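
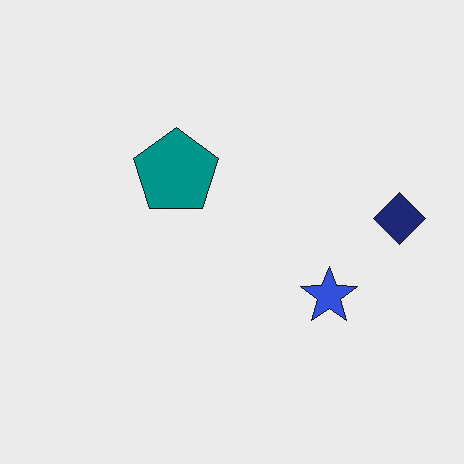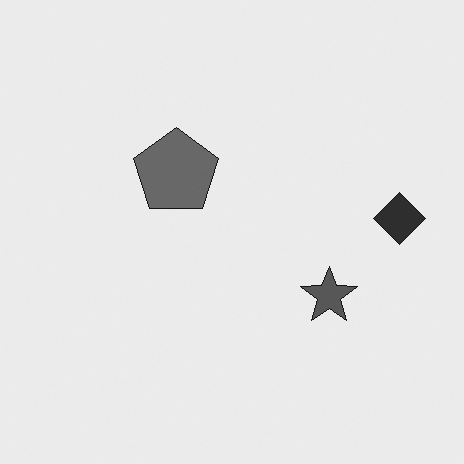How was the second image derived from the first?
The transformation is: converted to grayscale.

All color is removed — every shape is now a shade of grey.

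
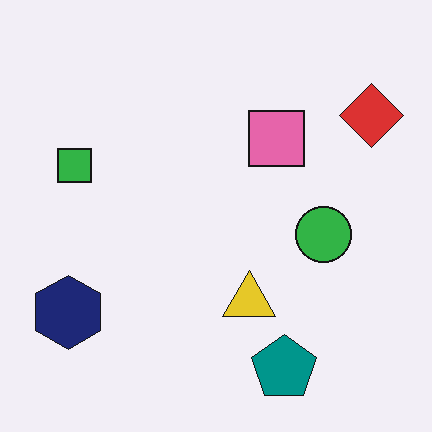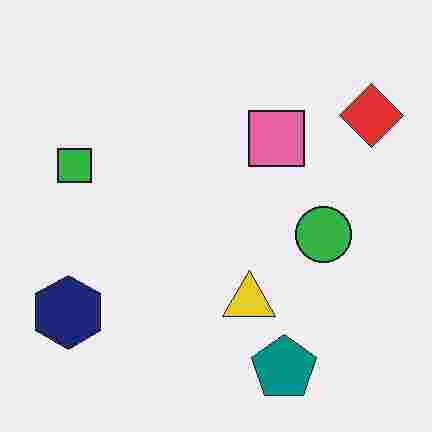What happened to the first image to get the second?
It was heavily JPEG-compressed with obvious blocking artifacts.

Blocky 8×8 compression artifacts appear around shape edges and the flat background shows ringing — characteristic JPEG degradation.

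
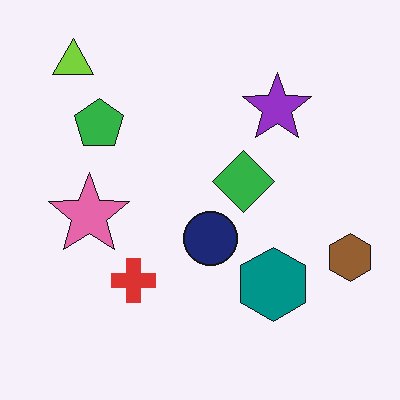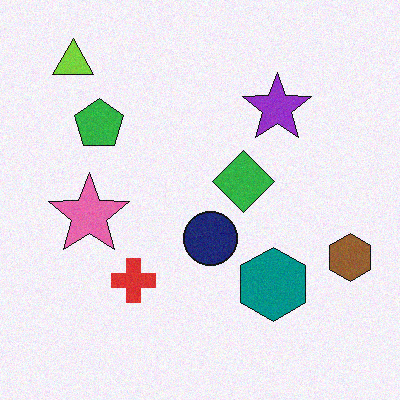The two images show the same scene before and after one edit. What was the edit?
The image was degraded with a light layer of grain.

Random speckle covers the whole image, including the flat background.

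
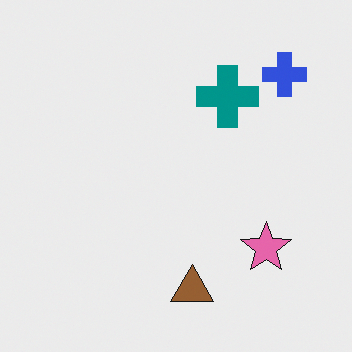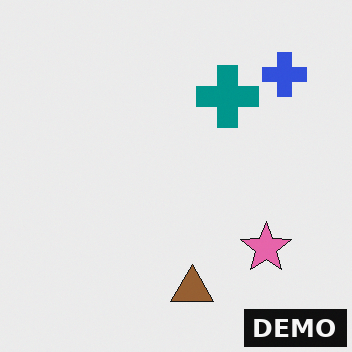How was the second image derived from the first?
The image was watermarked with the text "DEMO" in the lower-right corner.

A dark label reading "DEMO" appears in the lower-right corner.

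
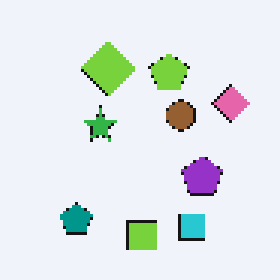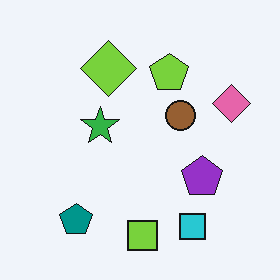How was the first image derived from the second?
This is the original image lightly pixelated (a mild mosaic effect).

Shapes are reduced to large square blocks; fine edges and outlines are lost — a downscale-then-upscale (mosaic) effect.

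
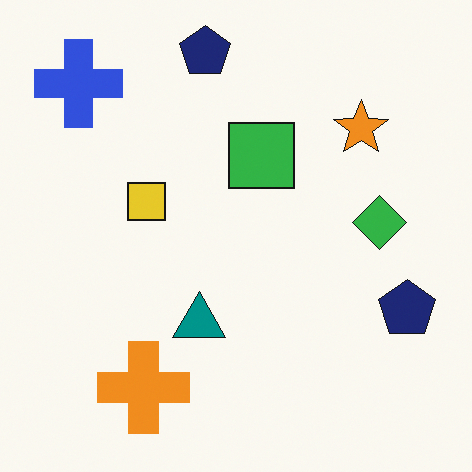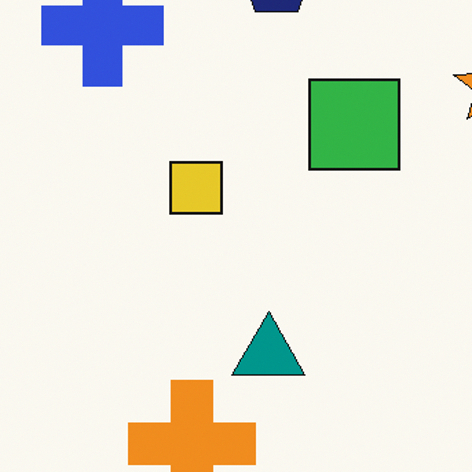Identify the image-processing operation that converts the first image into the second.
The transformation is: cropped to a modestly smaller region and rescaled.

The visible shapes are larger and the field of view is narrower; shapes near the original edges may be partly or wholly outside the frame — a crop-and-rescale.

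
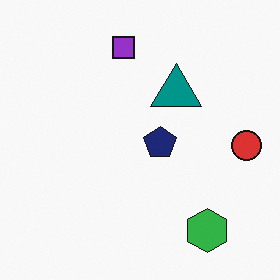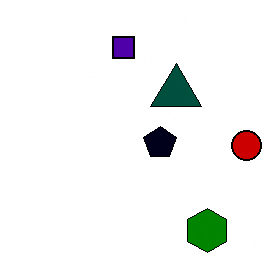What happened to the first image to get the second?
It was given much higher contrast.

Tones are pushed away from mid-grey across the whole image — a global contrast change.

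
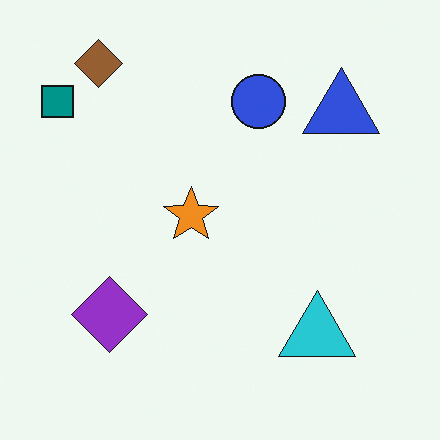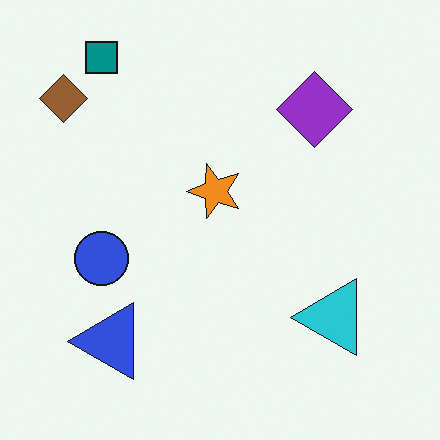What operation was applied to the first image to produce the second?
This is the original image transposed (reflected across the top-left ↔ bottom-right diagonal).

Shapes have swapped their row and column positions — what was in the top-right is now in the bottom-left — a diagonal reflection.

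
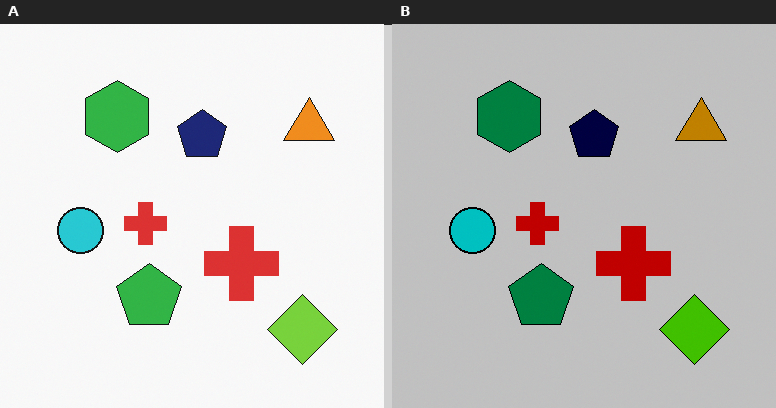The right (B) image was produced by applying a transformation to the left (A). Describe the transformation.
The transformation is: heavily posterized to just a handful of flat colors.

Each flat color has snapped to a coarser quantized level — most visibly, the near-white background has dropped to a flat grey.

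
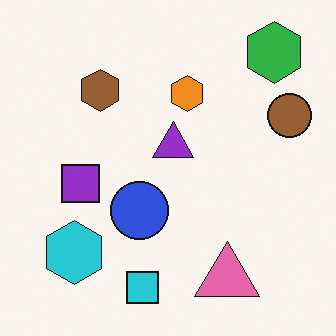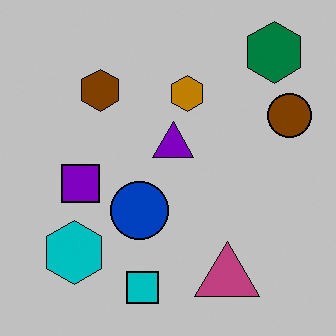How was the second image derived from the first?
This is the original image aggressively posterized.

Each flat color has snapped to a coarser quantized level — most visibly, the near-white background has dropped to a flat grey.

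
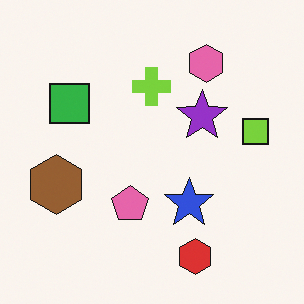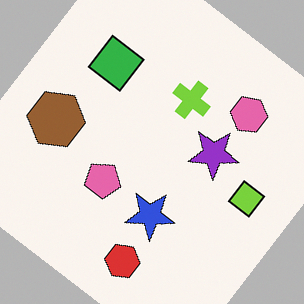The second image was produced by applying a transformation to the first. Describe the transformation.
The second image is the first rotated clockwise by a large amount — several tens of degrees.

Every shape is tilted by the same angle and the image corners show triangular fill wedges — a whole-image rotation by a non-right angle.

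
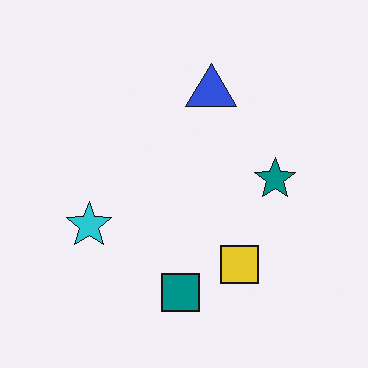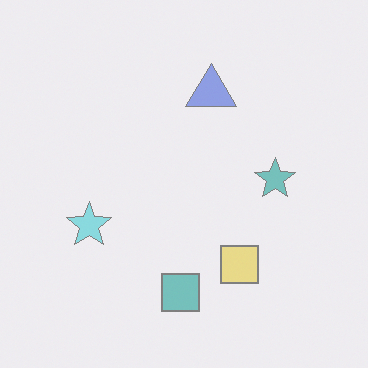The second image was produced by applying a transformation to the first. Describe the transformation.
The second image is the first given much lower contrast.

Tones are pushed toward mid-grey across the whole image — a global contrast change.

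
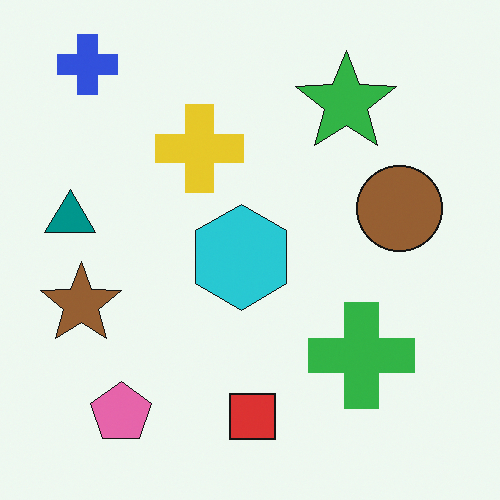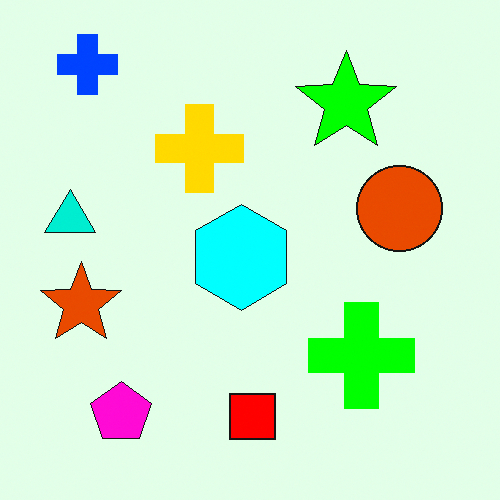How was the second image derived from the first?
The second image is the first heavily oversaturated.

All colors are more vivid — a global saturation change.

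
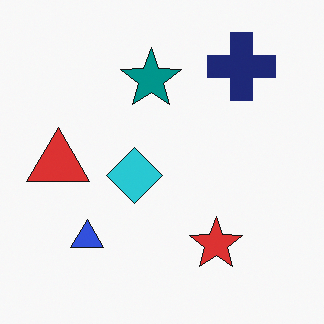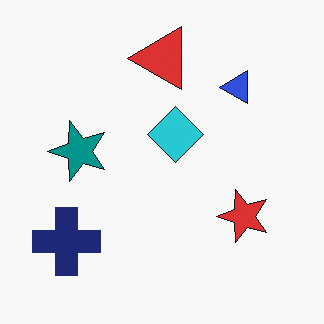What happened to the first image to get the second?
This is the original image transposed (reflected across the top-left ↔ bottom-right diagonal).

Shapes have swapped their row and column positions — what was in the top-right is now in the bottom-left — a diagonal reflection.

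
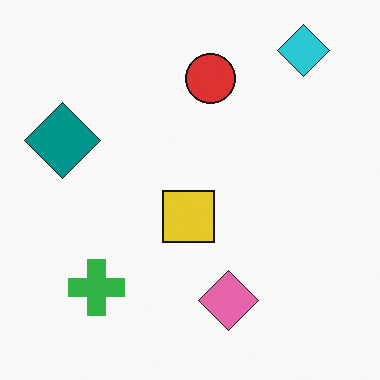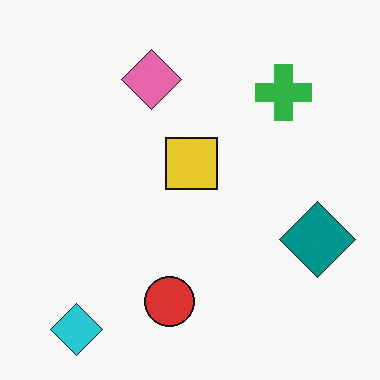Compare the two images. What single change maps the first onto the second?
The second image is the first rotated 180°.

The cyan diamond sits in the top-right of the first image and the bottom-left of the second — consistent with a whole-image 180° rotation.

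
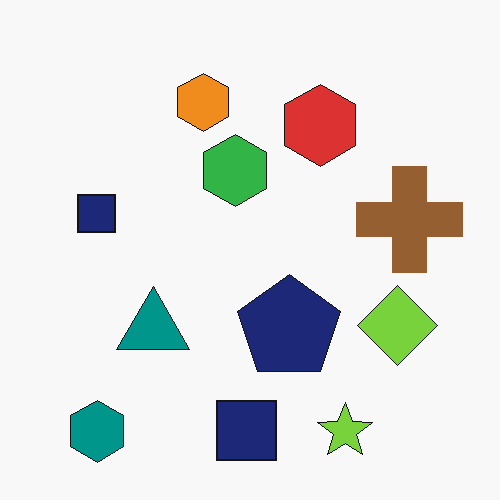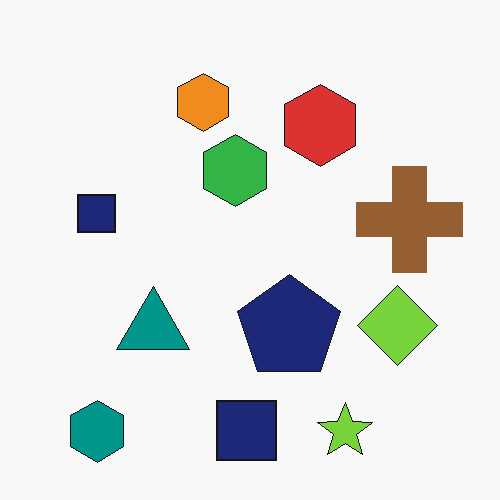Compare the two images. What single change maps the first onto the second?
The second image is the first given moderate JPEG compression.

Blocky 8×8 compression artifacts appear around shape edges and the flat background shows ringing — characteristic JPEG degradation.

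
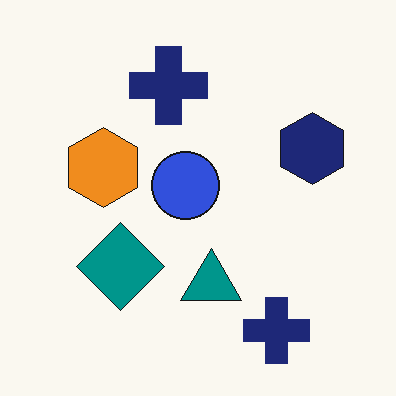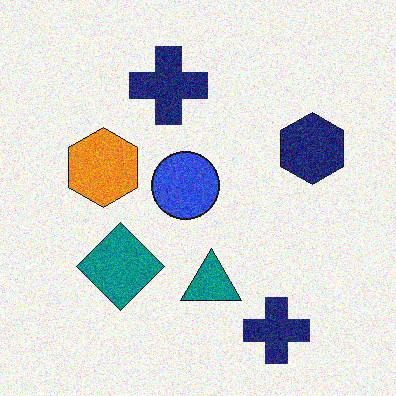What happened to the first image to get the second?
This is the original image degraded with visible gaussian noise.

Random speckle covers the whole image, including the flat background.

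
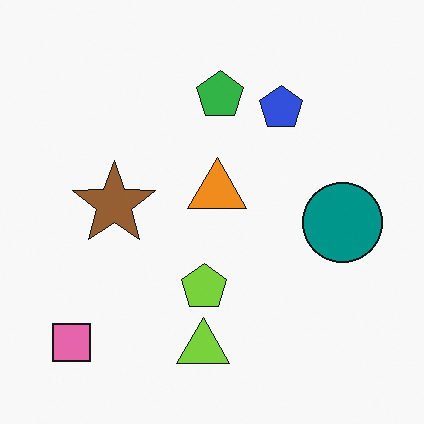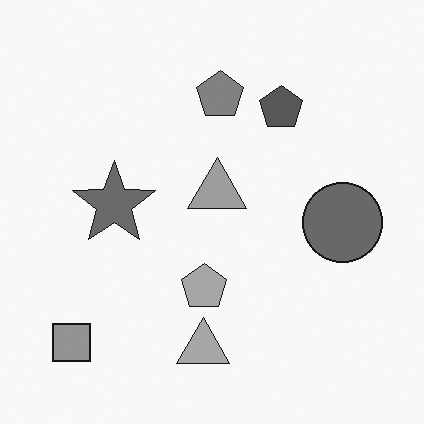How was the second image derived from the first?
This is the original image converted to grayscale.

All color is removed — every shape is now a shade of grey.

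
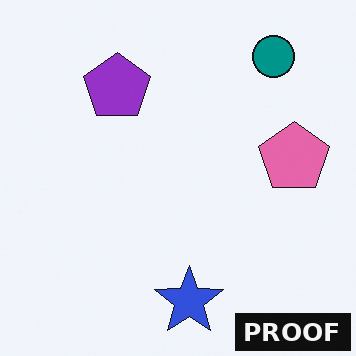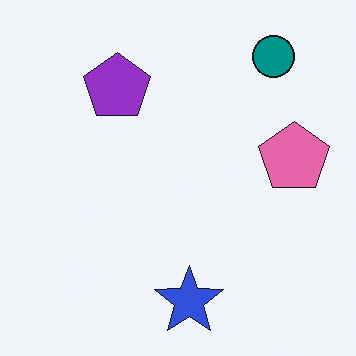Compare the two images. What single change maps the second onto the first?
Watermarked with the text "PROOF" in the lower-right corner.

A dark label reading "PROOF" appears in the lower-right corner.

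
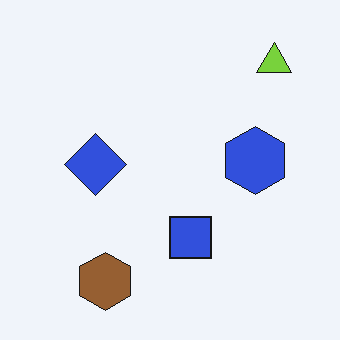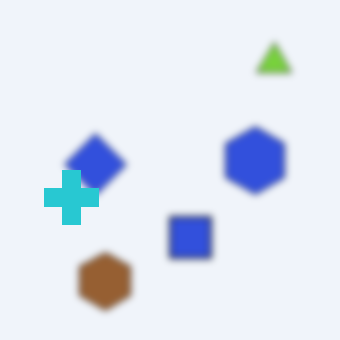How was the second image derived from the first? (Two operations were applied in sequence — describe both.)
This is the original image moderately blurred, then overlaid with an additional cyan cross.

Shape edges and outlines are uniformly softened across the whole image. A cyan cross appears in the second image that is absent from the first.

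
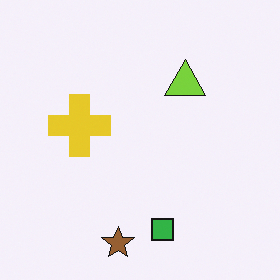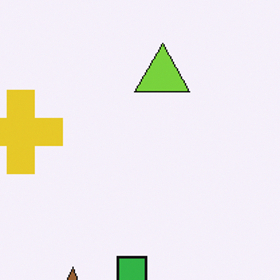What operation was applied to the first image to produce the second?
Cropped to a modestly smaller region and rescaled.

The visible shapes are larger and the field of view is narrower; shapes near the original edges may be partly or wholly outside the frame — a crop-and-rescale.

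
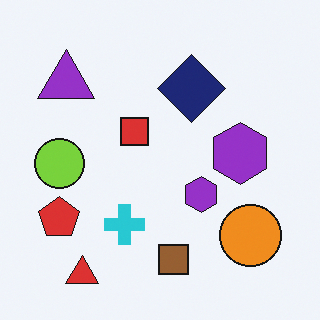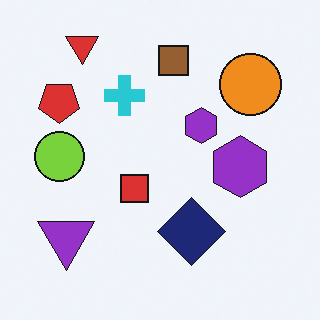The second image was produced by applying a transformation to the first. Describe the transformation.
It was flipped vertically (top ↔ bottom).

The red triangle is in the bottom-left of the first image and the top-left of the second — shapes on opposite sides of the horizontal midline have swapped in a mirror flip.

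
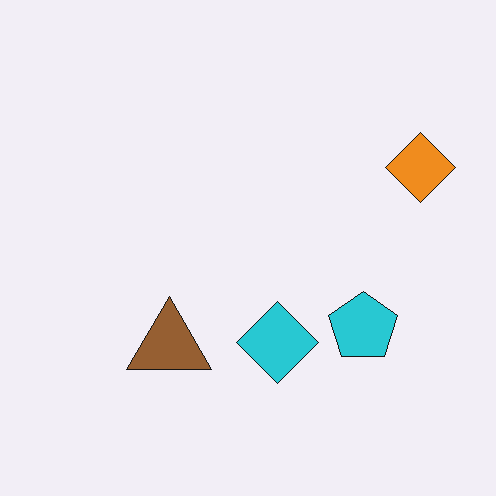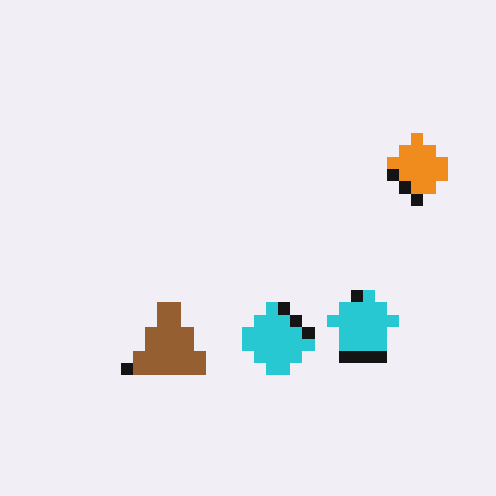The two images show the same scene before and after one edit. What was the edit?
This is the original image coarsely pixelated.

Shapes are reduced to large square blocks; fine edges and outlines are lost — a downscale-then-upscale (mosaic) effect.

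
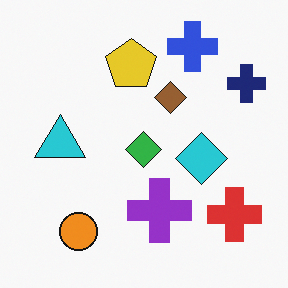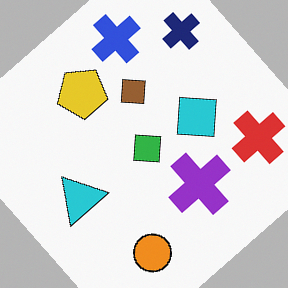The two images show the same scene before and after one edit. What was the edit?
Rotated counter-clockwise by a large amount — several tens of degrees.

Every shape is tilted by the same angle and the image corners show triangular fill wedges — a whole-image rotation by a non-right angle.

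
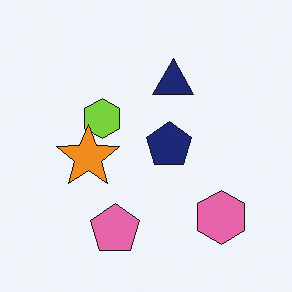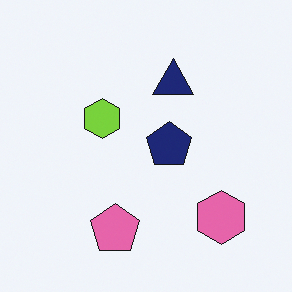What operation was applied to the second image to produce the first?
The image was overlaid with an additional orange star.

An orange star appears in the first image that is absent from the second.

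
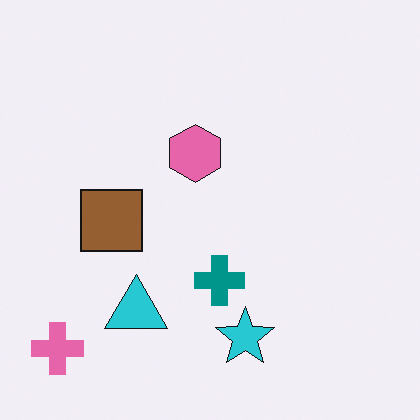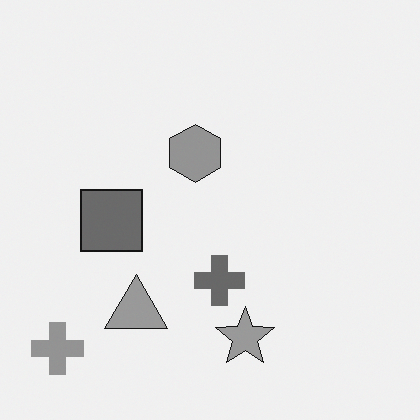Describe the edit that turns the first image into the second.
It was converted to grayscale.

All color is removed — every shape is now a shade of grey.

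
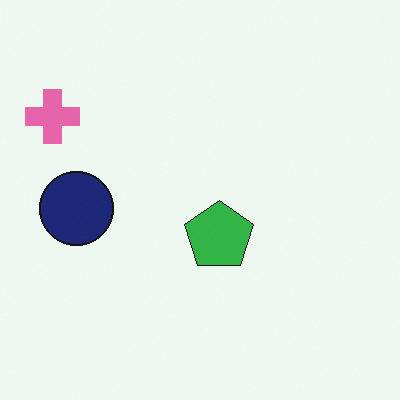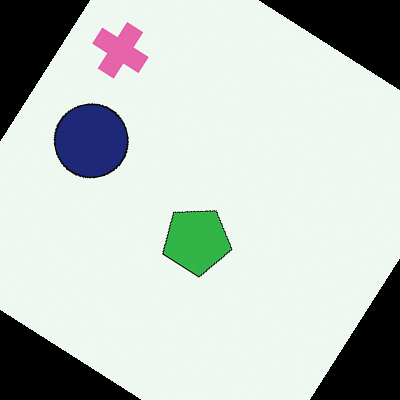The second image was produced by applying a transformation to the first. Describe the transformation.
Rotated clockwise by a large amount — several tens of degrees.

Every shape is tilted by the same angle and the image corners show triangular fill wedges — a whole-image rotation by a non-right angle.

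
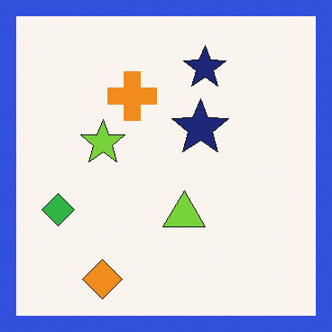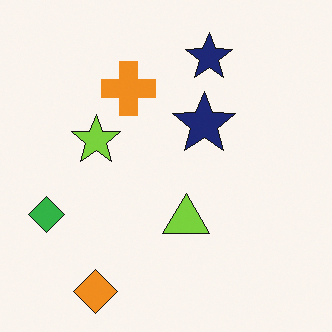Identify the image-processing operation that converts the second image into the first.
The transformation is: framed with a blue border.

A solid blue frame runs around the edge of the first image, with the content slightly shrunk inside it.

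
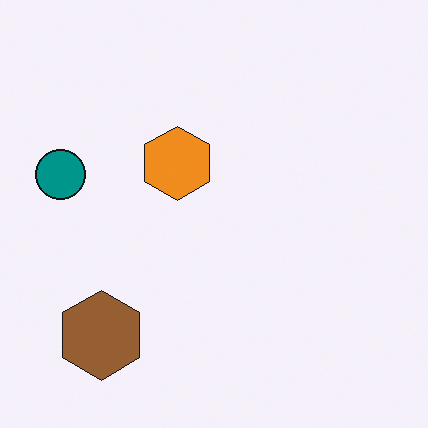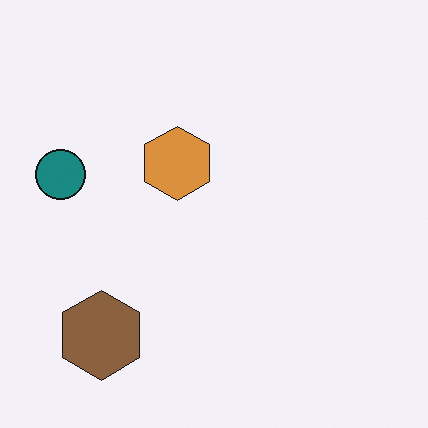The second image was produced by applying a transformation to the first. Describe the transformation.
This is the original image slightly desaturated.

All colors are more muted and greyish — a global saturation change.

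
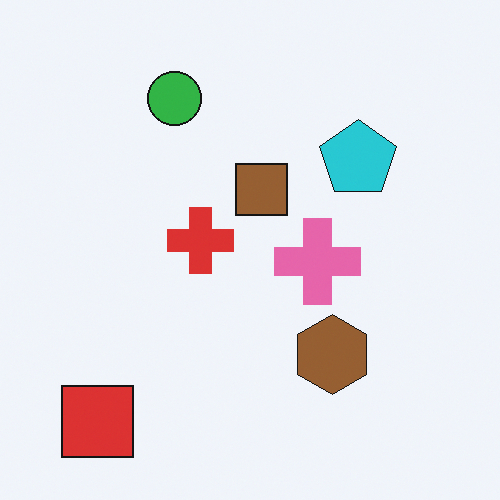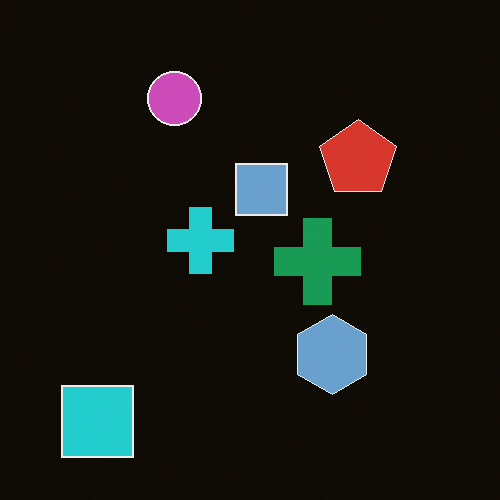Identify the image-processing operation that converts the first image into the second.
It was color-inverted (negative).

The light background has become dark and every shape's color is its complement — a photographic negative.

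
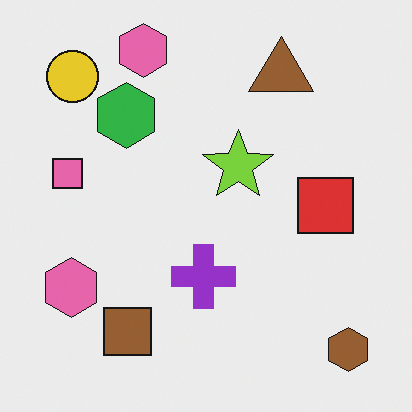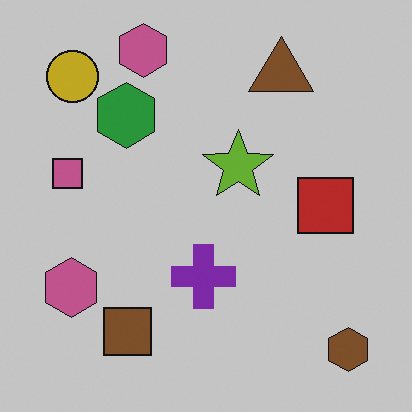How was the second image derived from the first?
It was slightly darkened.

Every pixel — background and shapes alike — is uniformly darkened.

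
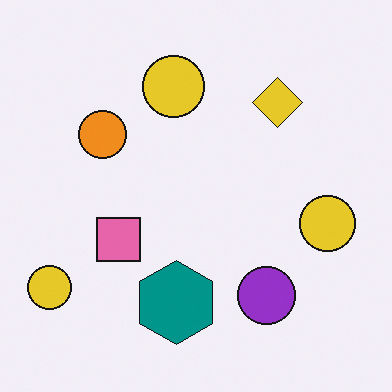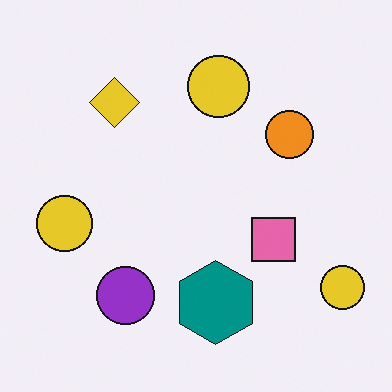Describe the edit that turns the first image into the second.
The image was flipped horizontally (left ↔ right).

The orange circle is in the left of the first image and the right of the second — shapes on opposite sides of the vertical midline have swapped in a mirror flip.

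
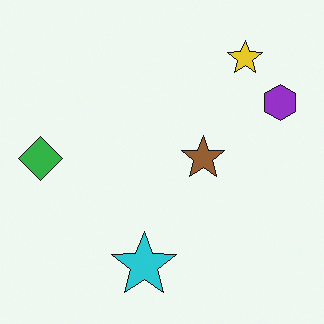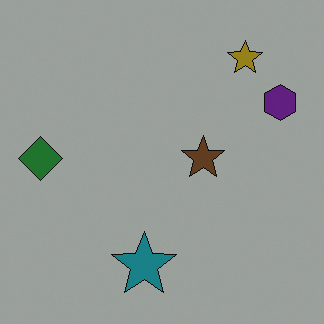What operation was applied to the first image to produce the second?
Darkened a lot.

Every pixel — background and shapes alike — is uniformly darkened.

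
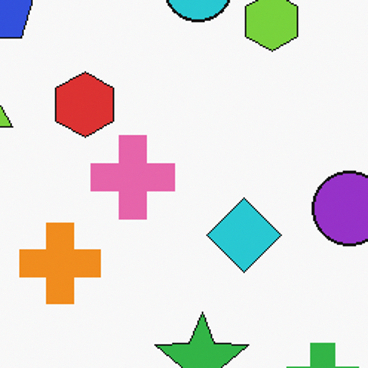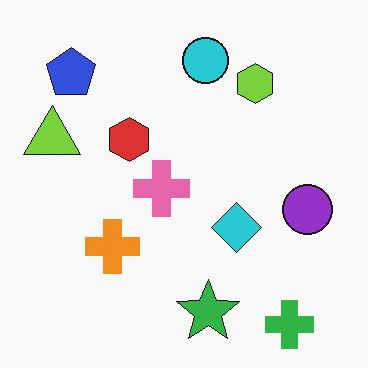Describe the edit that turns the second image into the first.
It was cropped slightly and scaled back up.

The visible shapes are larger and the field of view is narrower; shapes near the original edges may be partly or wholly outside the frame — a crop-and-rescale.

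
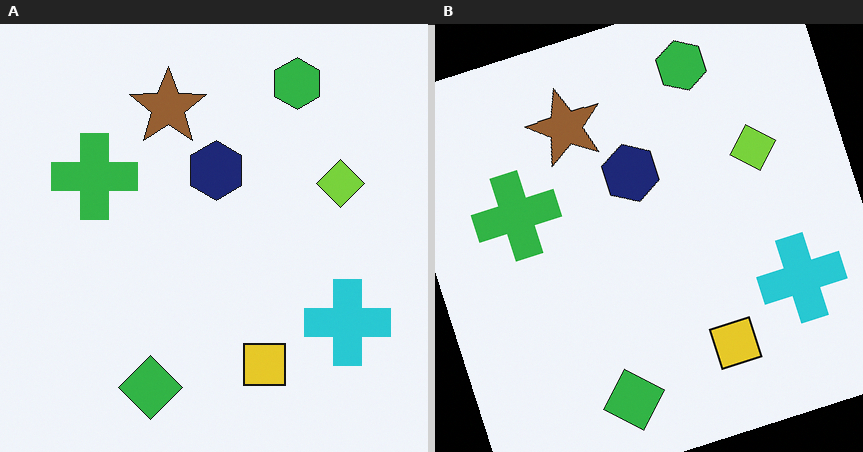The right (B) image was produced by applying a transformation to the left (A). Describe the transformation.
The image was rotated counter-clockwise by a moderate amount.

Every shape is tilted by the same angle and the image corners show triangular fill wedges — a whole-image rotation by a non-right angle.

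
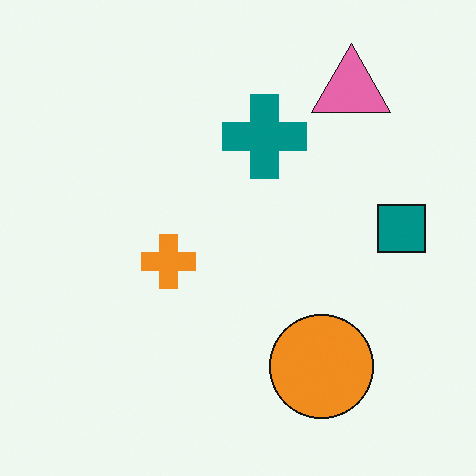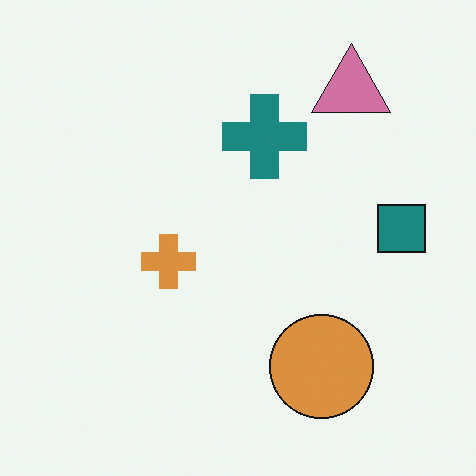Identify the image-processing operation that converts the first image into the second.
The second image is the first slightly desaturated.

All colors are more muted and greyish — a global saturation change.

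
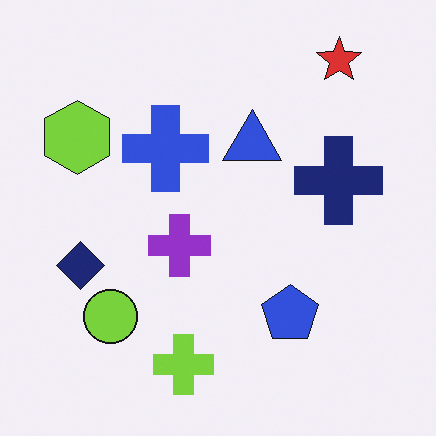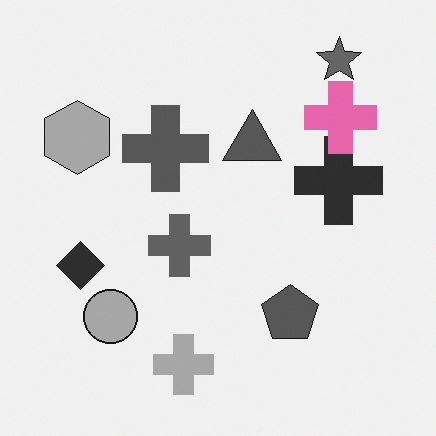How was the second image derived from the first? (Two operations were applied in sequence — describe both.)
The second image is the first converted to grayscale, then overlaid with an additional pink cross.

All color is removed — every shape is now a shade of grey. A pink cross appears in the second image that is absent from the first.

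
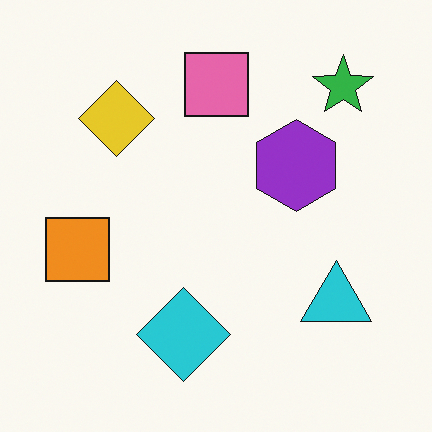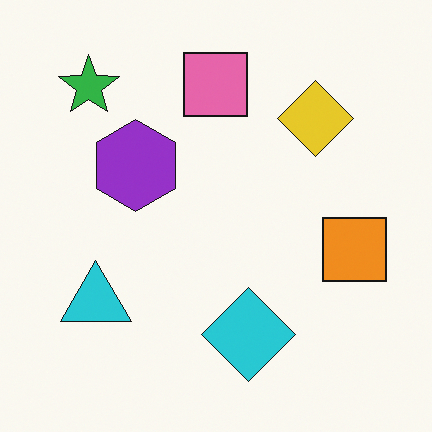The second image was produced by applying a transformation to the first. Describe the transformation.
The transformation is: flipped horizontally (left ↔ right).

The orange square is in the left of the first image and the right of the second — shapes on opposite sides of the vertical midline have swapped in a mirror flip.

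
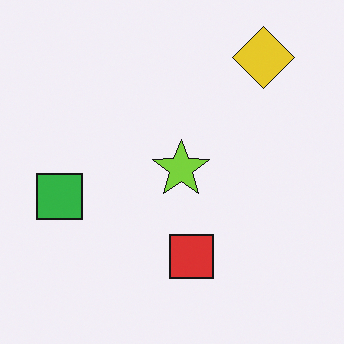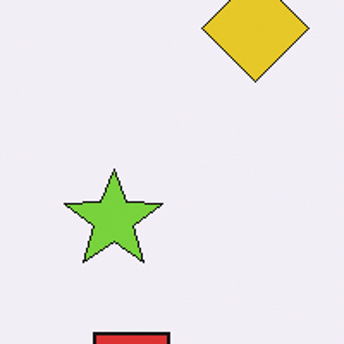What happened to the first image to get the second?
The image was cropped tightly and scaled back up.

The visible shapes are larger and the field of view is narrower; shapes near the original edges may be partly or wholly outside the frame — a crop-and-rescale.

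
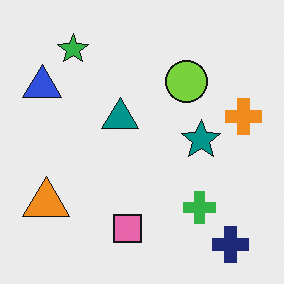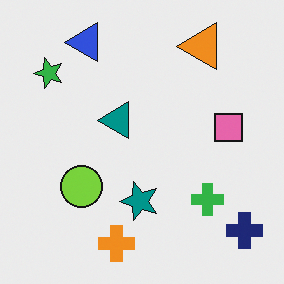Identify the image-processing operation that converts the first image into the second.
This is the original image transposed (reflected across the top-left ↔ bottom-right diagonal).

Shapes have swapped their row and column positions — what was in the top-right is now in the bottom-left — a diagonal reflection.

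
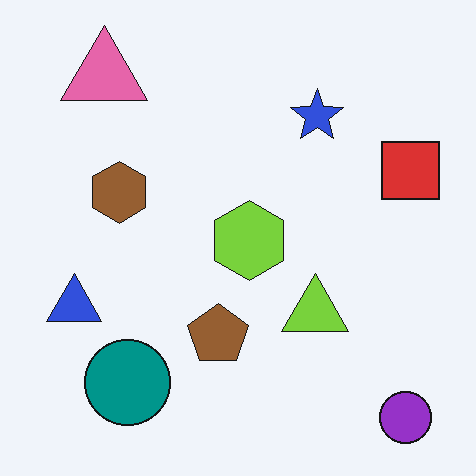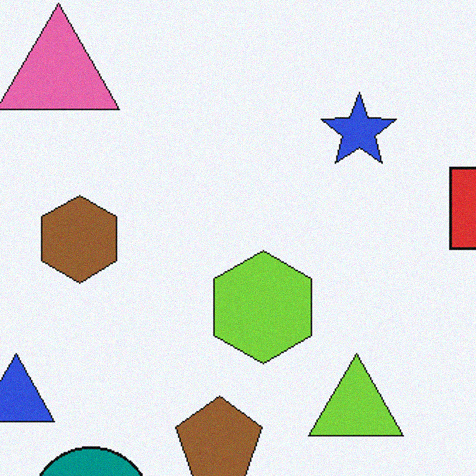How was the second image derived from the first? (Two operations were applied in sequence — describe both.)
The image was cropped slightly and scaled back up, then degraded with light additive noise.

The visible shapes are larger and the field of view is narrower; shapes near the original edges may be partly or wholly outside the frame — a crop-and-rescale. Random speckle covers the whole image, including the flat background.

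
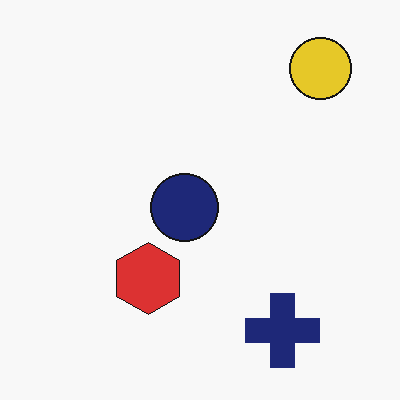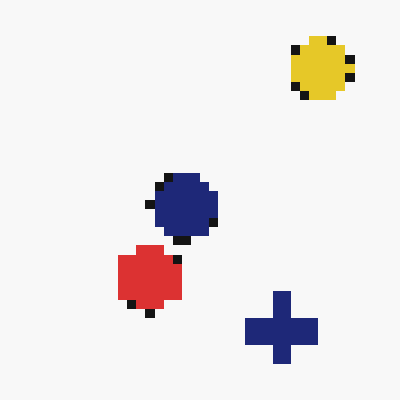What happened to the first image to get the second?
It was coarsely pixelated.

Shapes are reduced to large square blocks; fine edges and outlines are lost — a downscale-then-upscale (mosaic) effect.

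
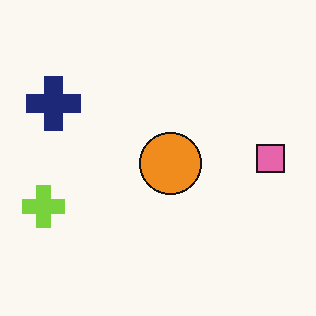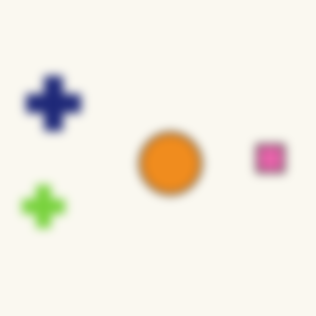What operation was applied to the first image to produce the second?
The second image is the first noticeably gaussian-blurred.

Shape edges and outlines are uniformly softened across the whole image.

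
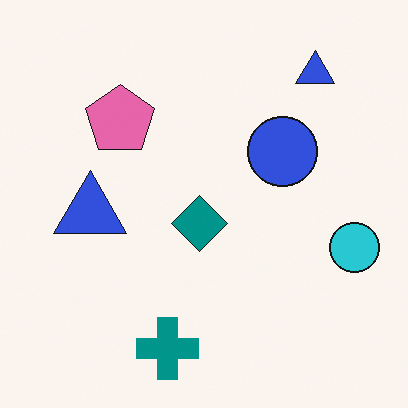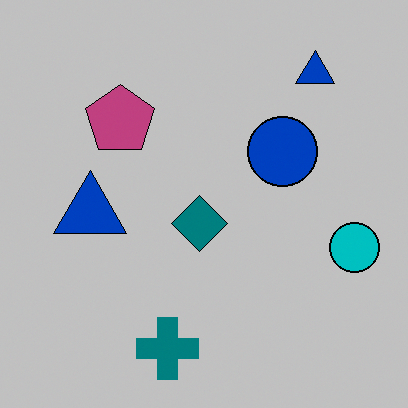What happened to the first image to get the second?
This is the original image heavily posterized to just a handful of flat colors.

Each flat color has snapped to a coarser quantized level — most visibly, the near-white background has dropped to a flat grey.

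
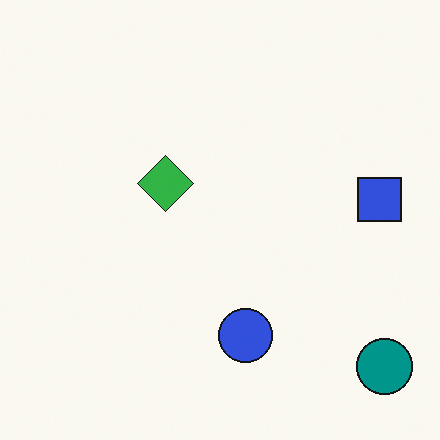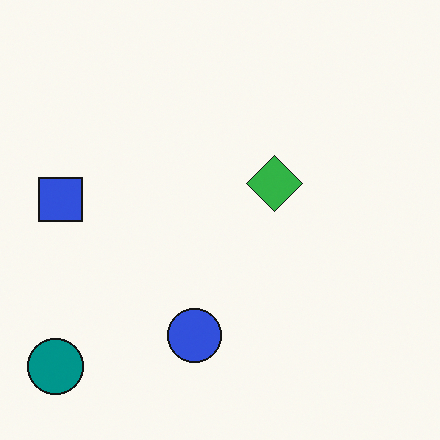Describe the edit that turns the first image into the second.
It was flipped horizontally (left ↔ right).

The teal circle is in the bottom-right of the first image and the bottom-left of the second — shapes on opposite sides of the vertical midline have swapped in a mirror flip.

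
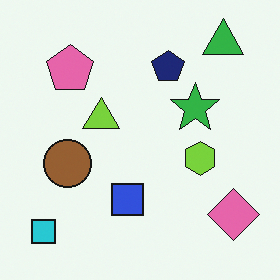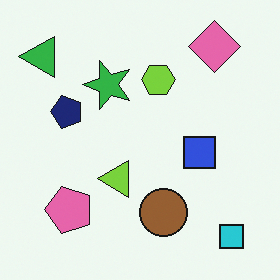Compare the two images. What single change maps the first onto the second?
Rotated 90° counter-clockwise.

The cyan square sits in the bottom-left of the first image and the bottom-right of the second — consistent with a whole-image 90° counter-clockwise rotation.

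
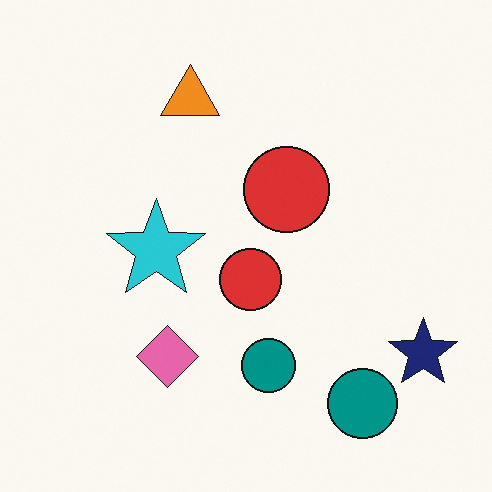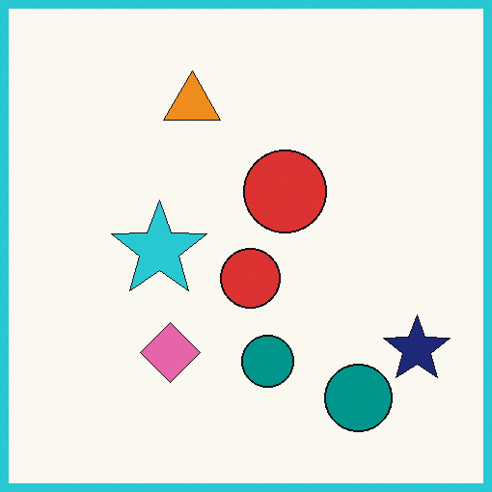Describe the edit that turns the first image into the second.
This is the original image framed with a cyan border.

A solid cyan frame runs around the edge of the second image, with the content slightly shrunk inside it.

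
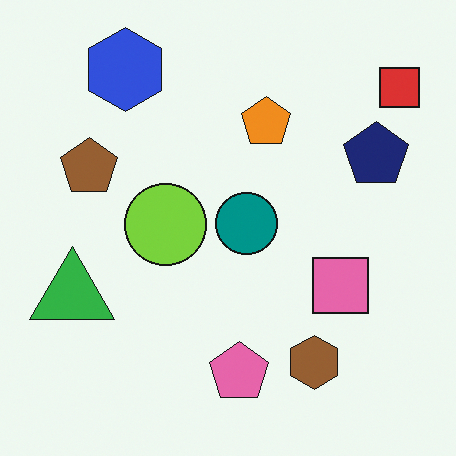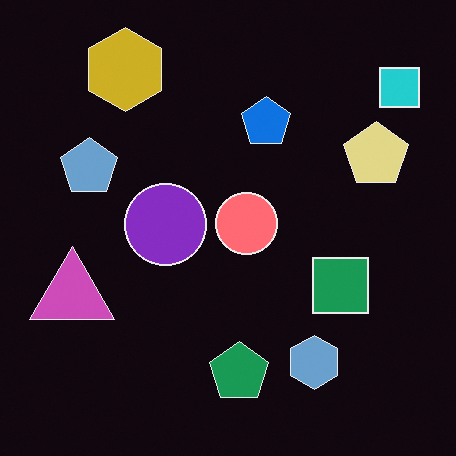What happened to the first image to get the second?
Color-inverted (negative).

The light background has become dark and every shape's color is its complement — a photographic negative.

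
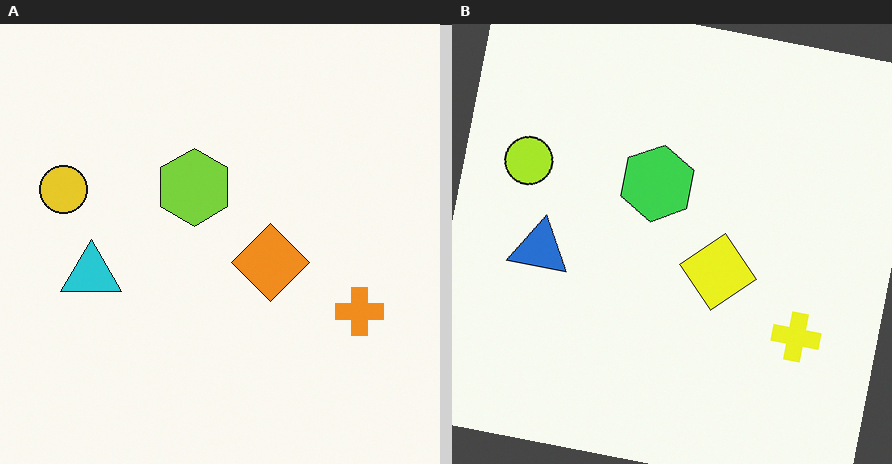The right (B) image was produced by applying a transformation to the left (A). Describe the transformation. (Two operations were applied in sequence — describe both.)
The transformation is: hue-shifted slightly, then rotated clockwise by a small amount.

Every shape's color has rotated by the same amount around the hue wheel — a uniform hue shift. Every shape is tilted by the same angle and the image corners show triangular fill wedges — a whole-image rotation by a non-right angle.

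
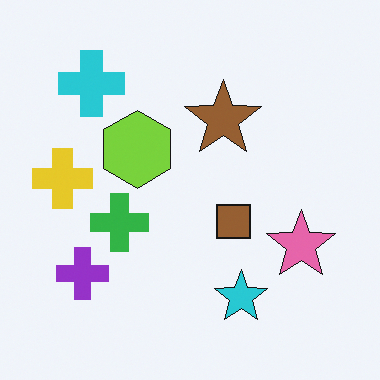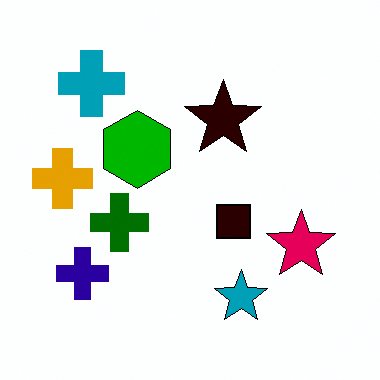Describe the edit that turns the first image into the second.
This is the original image given much higher contrast.

Tones are pushed away from mid-grey across the whole image — a global contrast change.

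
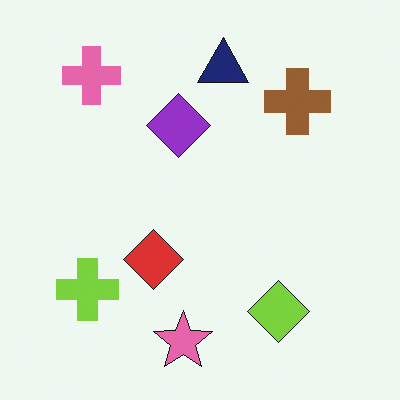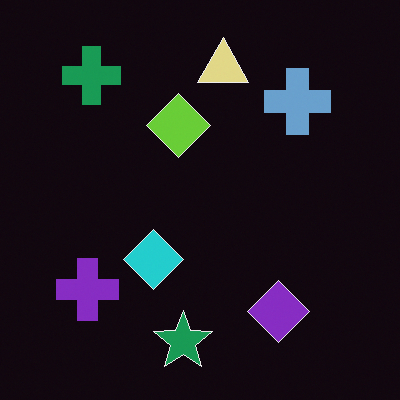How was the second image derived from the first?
This is the original image color-inverted (negative).

The light background has become dark and every shape's color is its complement — a photographic negative.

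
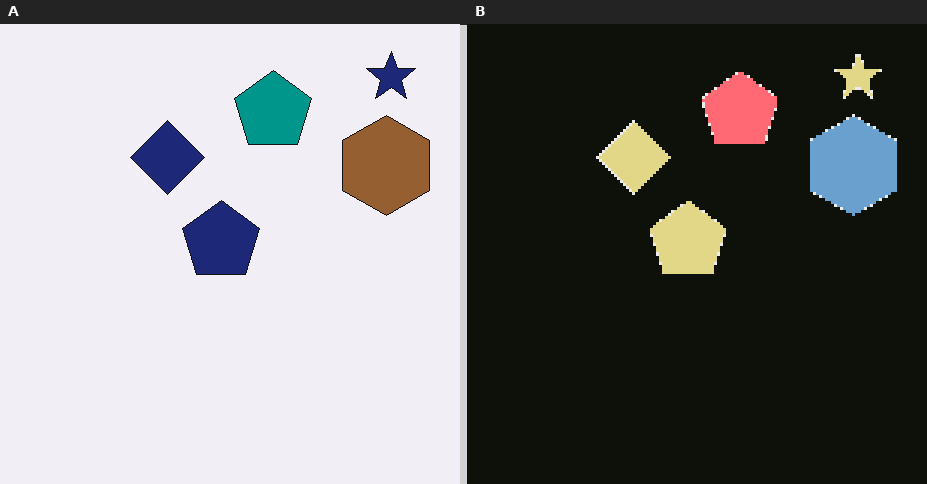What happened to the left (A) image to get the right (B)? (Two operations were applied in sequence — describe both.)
This is the original image color-inverted (negative), then lightly pixelated (a mild mosaic effect).

The light background has become dark and every shape's color is its complement — a photographic negative. Shapes are reduced to large square blocks; fine edges and outlines are lost — a downscale-then-upscale (mosaic) effect.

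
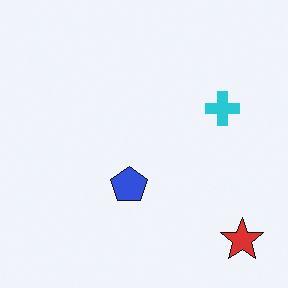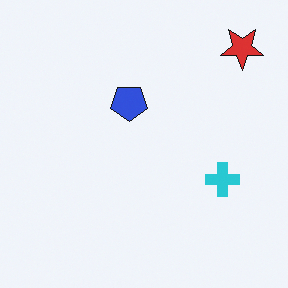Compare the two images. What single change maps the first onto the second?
The transformation is: flipped vertically (top ↔ bottom).

The red star is in the bottom-right of the first image and the top-right of the second — shapes on opposite sides of the horizontal midline have swapped in a mirror flip.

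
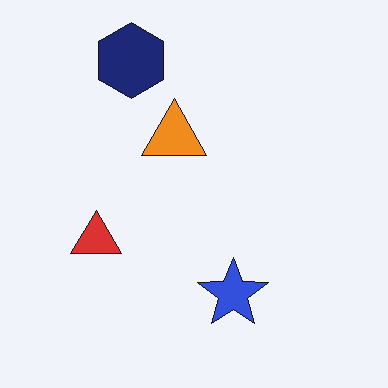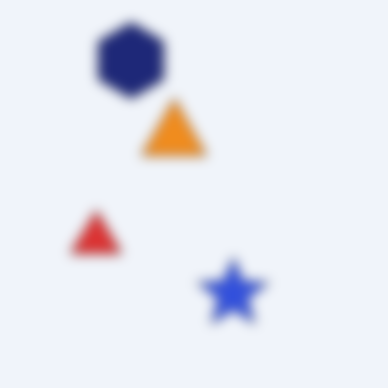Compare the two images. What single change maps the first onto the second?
The transformation is: heavily blurred.

Shape edges and outlines are uniformly softened across the whole image.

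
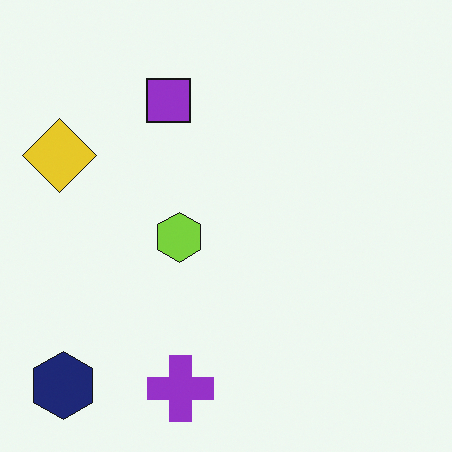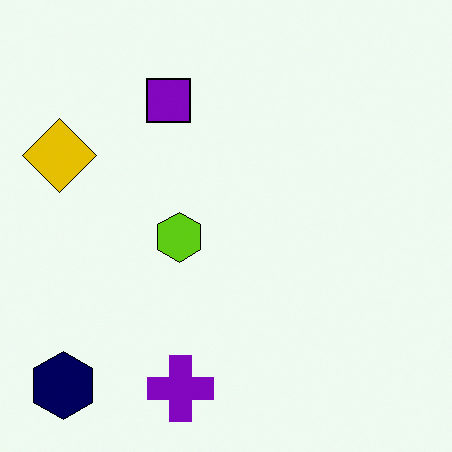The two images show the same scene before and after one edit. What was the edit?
Given slightly increased contrast.

Tones are pushed away from mid-grey across the whole image — a global contrast change.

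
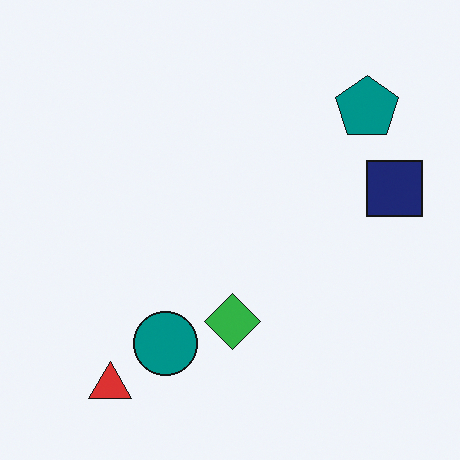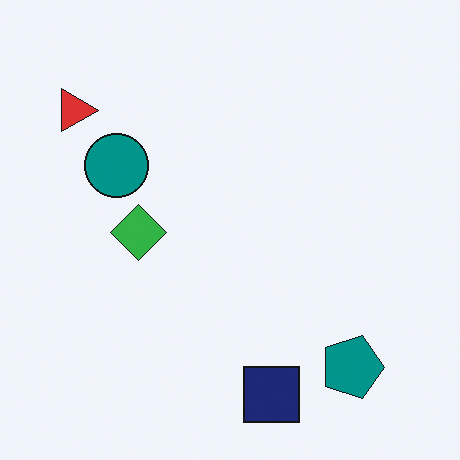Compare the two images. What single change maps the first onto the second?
The second image is the first rotated 90° clockwise.

The red triangle sits in the bottom-left of the first image and the top-left of the second — consistent with a whole-image 90° clockwise rotation.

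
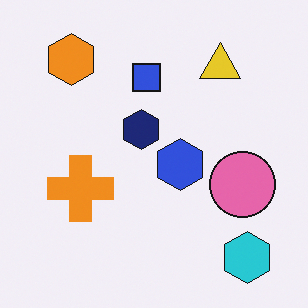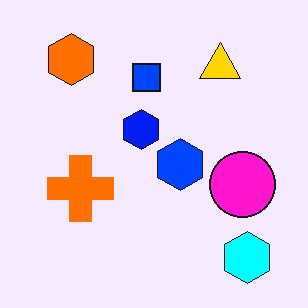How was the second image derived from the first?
The image was heavily oversaturated.

All colors are more vivid — a global saturation change.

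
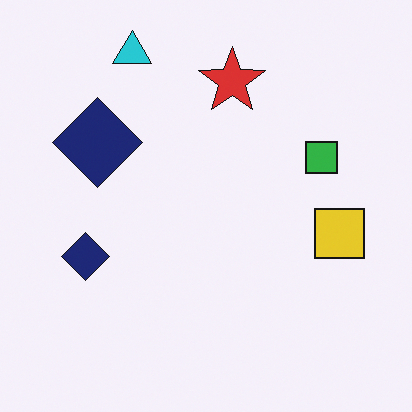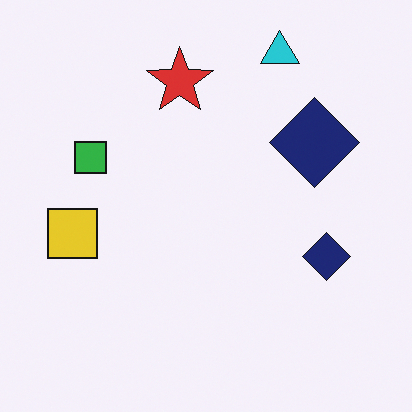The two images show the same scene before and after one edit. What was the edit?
The transformation is: flipped horizontally (left ↔ right).

The yellow square is in the right of the first image and the left of the second — shapes on opposite sides of the vertical midline have swapped in a mirror flip.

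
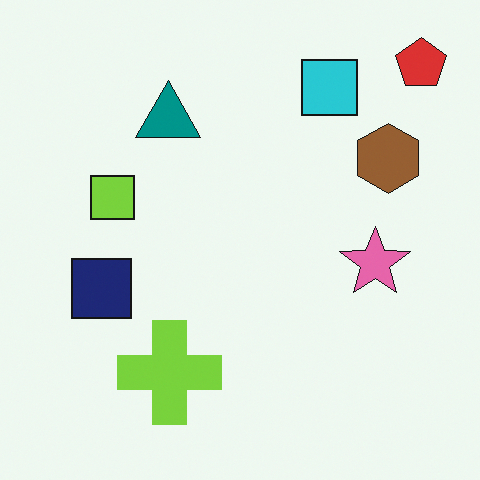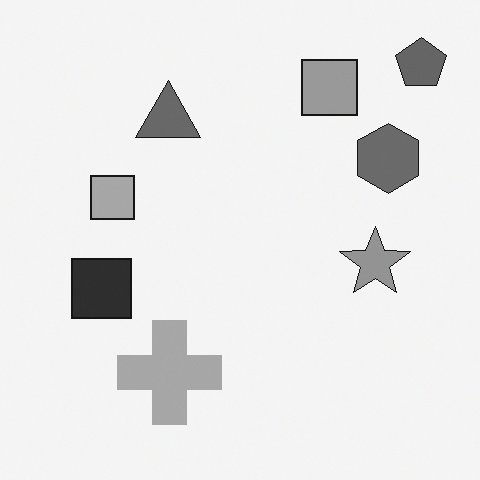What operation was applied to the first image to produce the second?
The second image is the first converted to grayscale.

All color is removed — every shape is now a shade of grey.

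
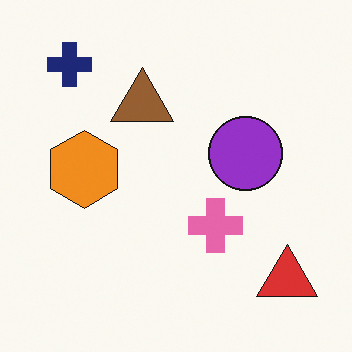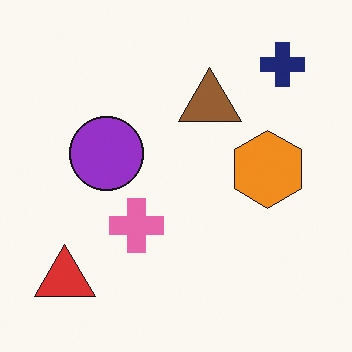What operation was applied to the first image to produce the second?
The image was flipped horizontally (left ↔ right).

The red triangle is in the bottom-right of the first image and the bottom-left of the second — shapes on opposite sides of the vertical midline have swapped in a mirror flip.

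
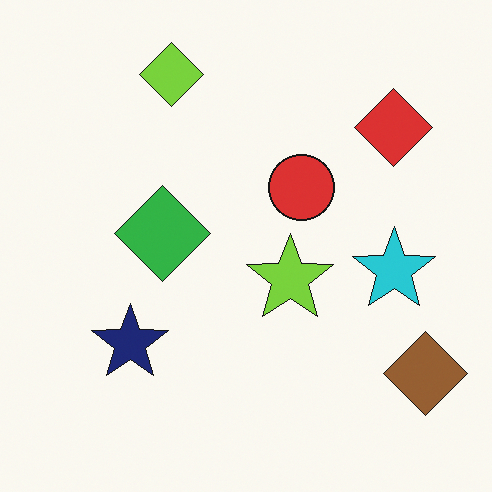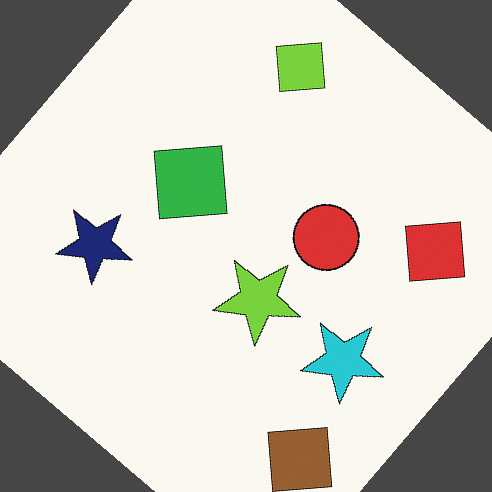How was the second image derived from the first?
The transformation is: rotated clockwise by a large amount — several tens of degrees.

Every shape is tilted by the same angle and the image corners show triangular fill wedges — a whole-image rotation by a non-right angle.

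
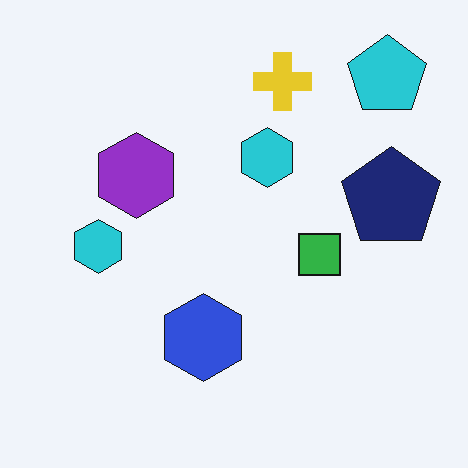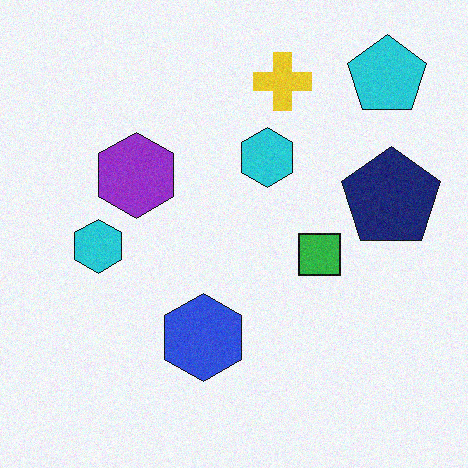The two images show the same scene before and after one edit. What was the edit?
The transformation is: degraded with subtle gaussian noise.

Random speckle covers the whole image, including the flat background.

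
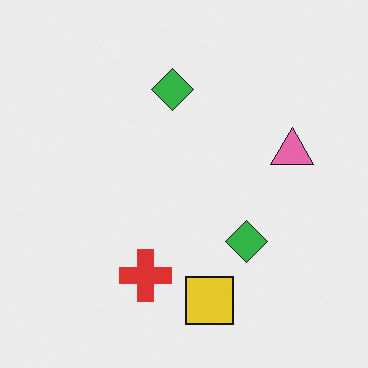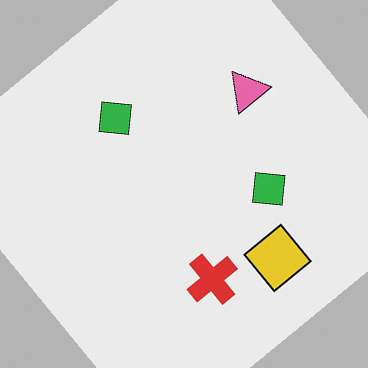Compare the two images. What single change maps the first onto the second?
It was rotated counter-clockwise by a large amount — several tens of degrees.

Every shape is tilted by the same angle and the image corners show triangular fill wedges — a whole-image rotation by a non-right angle.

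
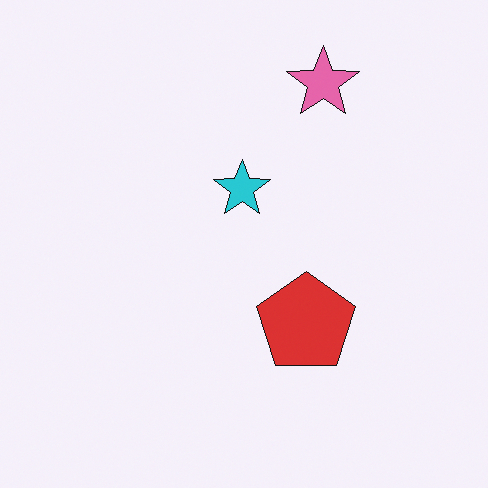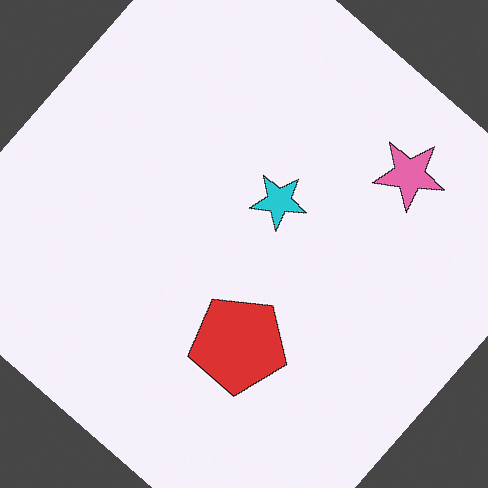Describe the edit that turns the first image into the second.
Rotated clockwise by a large amount — several tens of degrees.

Every shape is tilted by the same angle and the image corners show triangular fill wedges — a whole-image rotation by a non-right angle.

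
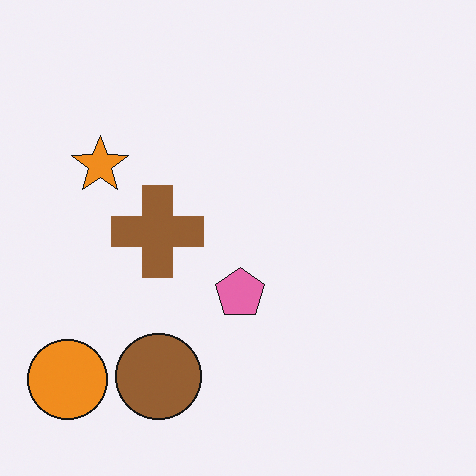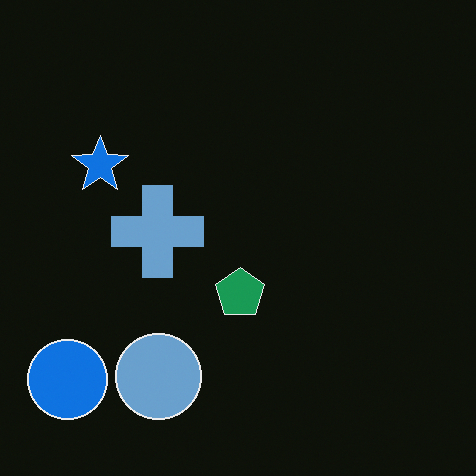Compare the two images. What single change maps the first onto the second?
The second image is the first color-inverted (negative).

The light background has become dark and every shape's color is its complement — a photographic negative.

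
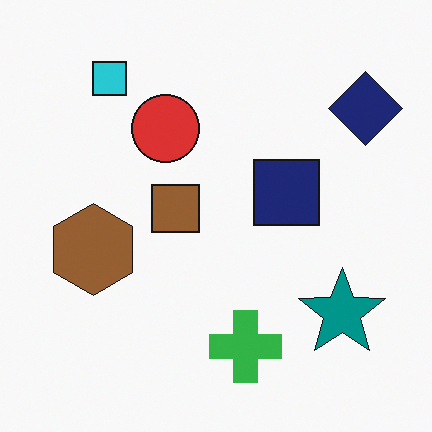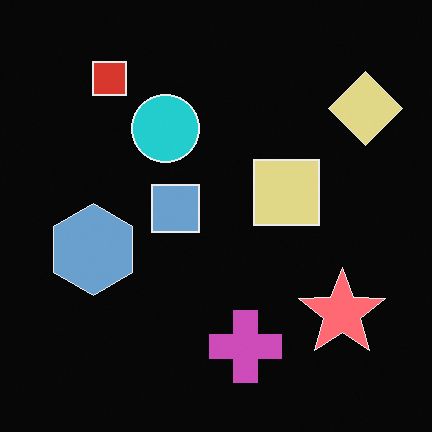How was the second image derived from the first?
It was color-inverted (negative).

The light background has become dark and every shape's color is its complement — a photographic negative.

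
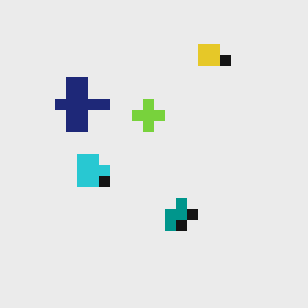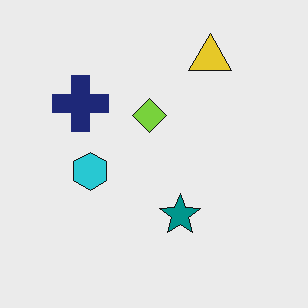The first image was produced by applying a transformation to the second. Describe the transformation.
The first image is the second heavily pixelated into large blocks.

Shapes are reduced to large square blocks; fine edges and outlines are lost — a downscale-then-upscale (mosaic) effect.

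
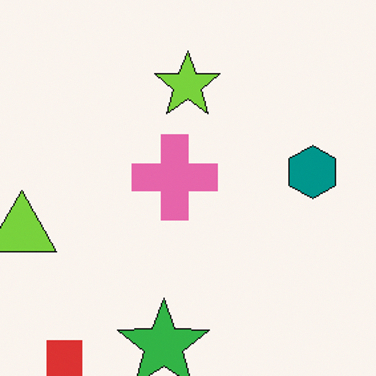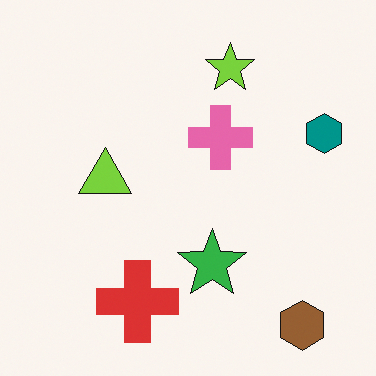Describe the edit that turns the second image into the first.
The first image is the second cropped to a modestly smaller region and rescaled.

The visible shapes are larger and the field of view is narrower; shapes near the original edges may be partly or wholly outside the frame — a crop-and-rescale.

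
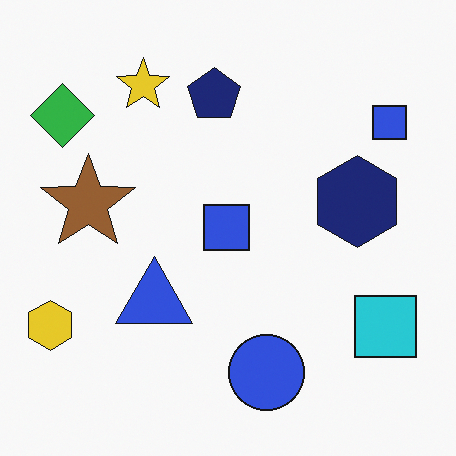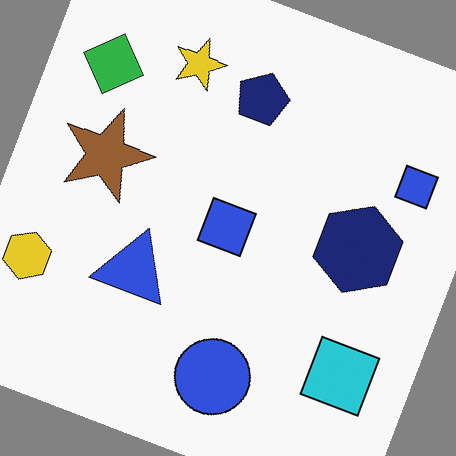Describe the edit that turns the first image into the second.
This is the original image rotated clockwise by a moderate amount.

Every shape is tilted by the same angle and the image corners show triangular fill wedges — a whole-image rotation by a non-right angle.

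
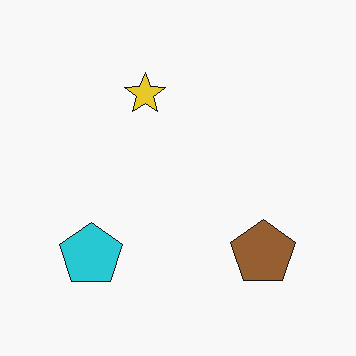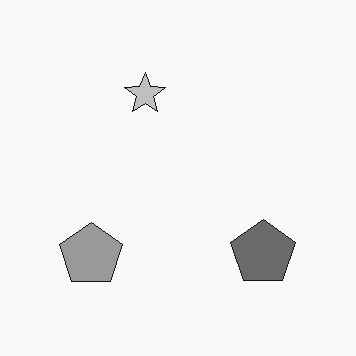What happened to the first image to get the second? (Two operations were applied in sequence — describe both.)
This is the original image converted to grayscale, then given moderate JPEG compression.

All color is removed — every shape is now a shade of grey. Blocky 8×8 compression artifacts appear around shape edges and the flat background shows ringing — characteristic JPEG degradation.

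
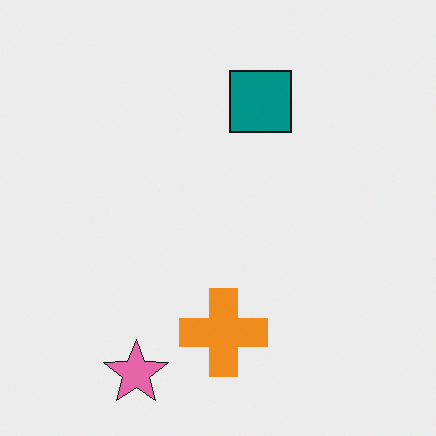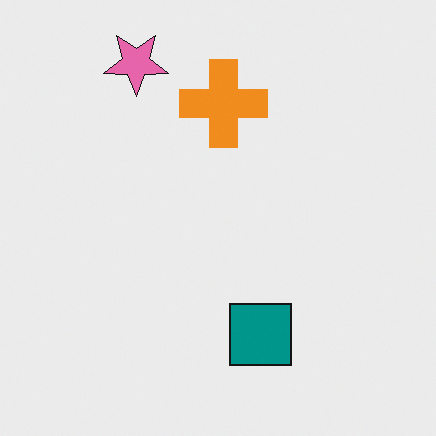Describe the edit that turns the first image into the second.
Flipped vertically (top ↔ bottom).

The pink star is in the bottom-left of the first image and the top-left of the second — shapes on opposite sides of the horizontal midline have swapped in a mirror flip.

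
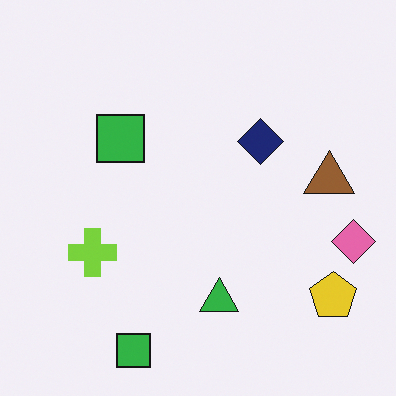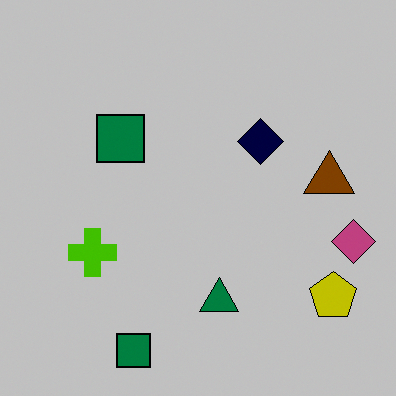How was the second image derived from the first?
It was heavily posterized to just a handful of flat colors.

Each flat color has snapped to a coarser quantized level — most visibly, the near-white background has dropped to a flat grey.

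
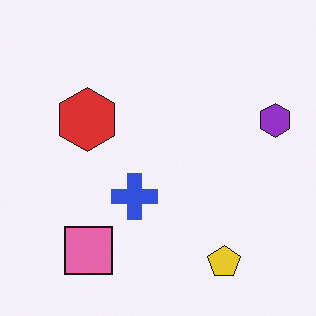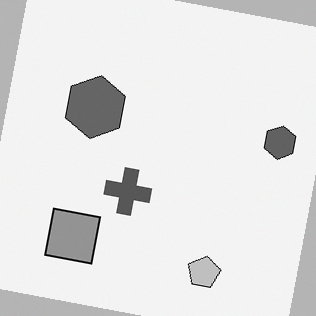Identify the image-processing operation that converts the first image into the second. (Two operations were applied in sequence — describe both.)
The image was rotated clockwise by a slight angle, then converted to grayscale.

Every shape is tilted by the same angle and the image corners show triangular fill wedges — a whole-image rotation by a non-right angle. All color is removed — every shape is now a shade of grey.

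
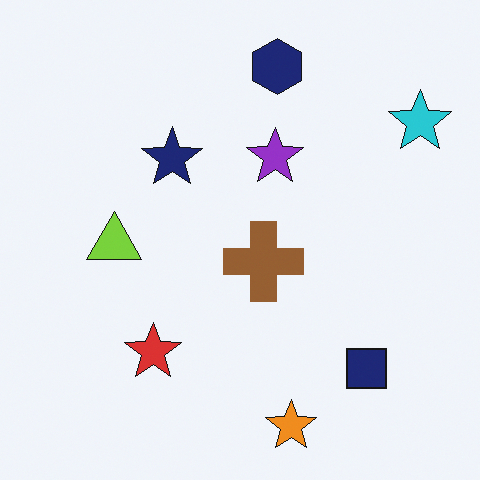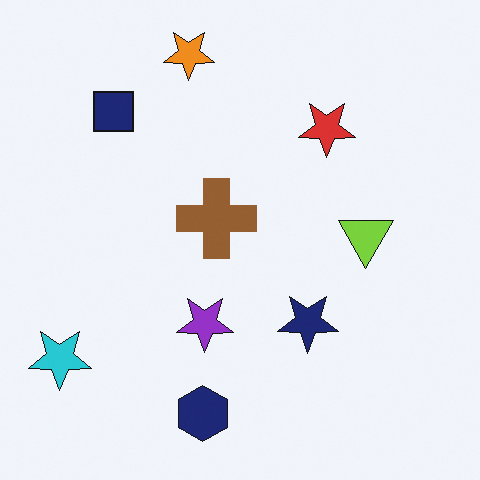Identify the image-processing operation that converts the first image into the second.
This is the original image rotated 180°.

The cyan star sits in the top-right of the first image and the bottom-left of the second — consistent with a whole-image 180° rotation.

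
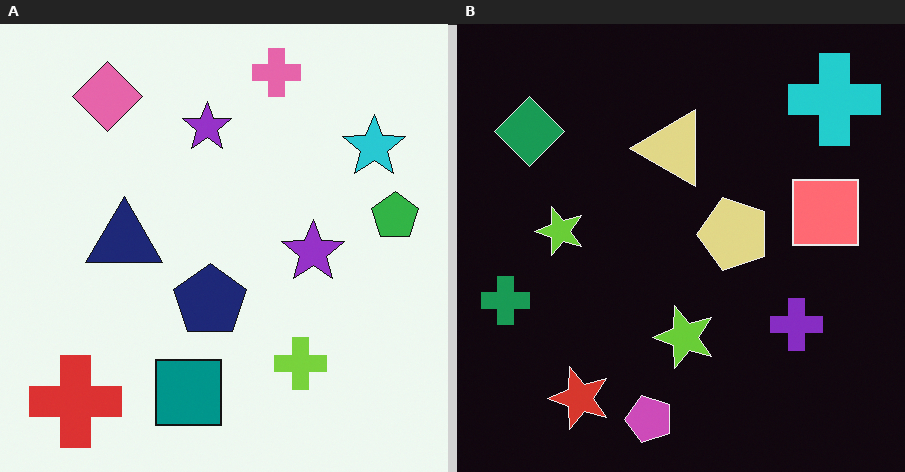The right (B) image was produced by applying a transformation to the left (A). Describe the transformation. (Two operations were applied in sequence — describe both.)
The image was color-inverted (negative), then transposed (reflected across the top-left ↔ bottom-right diagonal).

The light background has become dark and every shape's color is its complement — a photographic negative. Shapes have swapped their row and column positions — what was in the top-right is now in the bottom-left — a diagonal reflection.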